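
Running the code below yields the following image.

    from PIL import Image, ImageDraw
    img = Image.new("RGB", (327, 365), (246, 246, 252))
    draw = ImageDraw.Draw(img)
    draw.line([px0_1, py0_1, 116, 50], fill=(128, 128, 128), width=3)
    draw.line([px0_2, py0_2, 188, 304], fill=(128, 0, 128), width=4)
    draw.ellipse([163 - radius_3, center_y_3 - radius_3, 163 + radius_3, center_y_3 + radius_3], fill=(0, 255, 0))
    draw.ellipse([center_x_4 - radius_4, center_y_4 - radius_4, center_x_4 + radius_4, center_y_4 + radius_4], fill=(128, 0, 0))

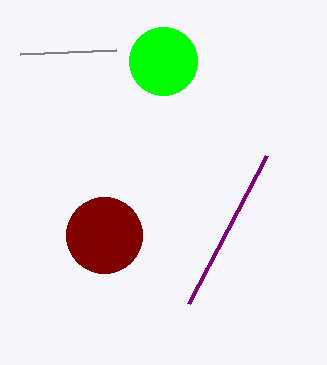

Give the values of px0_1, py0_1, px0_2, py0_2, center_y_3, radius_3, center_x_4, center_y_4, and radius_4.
px0_1 = 20; py0_1 = 54; px0_2 = 266; py0_2 = 156; center_y_3 = 61; radius_3 = 34; center_x_4 = 104; center_y_4 = 235; radius_4 = 38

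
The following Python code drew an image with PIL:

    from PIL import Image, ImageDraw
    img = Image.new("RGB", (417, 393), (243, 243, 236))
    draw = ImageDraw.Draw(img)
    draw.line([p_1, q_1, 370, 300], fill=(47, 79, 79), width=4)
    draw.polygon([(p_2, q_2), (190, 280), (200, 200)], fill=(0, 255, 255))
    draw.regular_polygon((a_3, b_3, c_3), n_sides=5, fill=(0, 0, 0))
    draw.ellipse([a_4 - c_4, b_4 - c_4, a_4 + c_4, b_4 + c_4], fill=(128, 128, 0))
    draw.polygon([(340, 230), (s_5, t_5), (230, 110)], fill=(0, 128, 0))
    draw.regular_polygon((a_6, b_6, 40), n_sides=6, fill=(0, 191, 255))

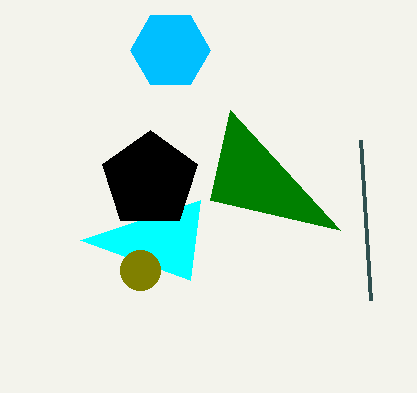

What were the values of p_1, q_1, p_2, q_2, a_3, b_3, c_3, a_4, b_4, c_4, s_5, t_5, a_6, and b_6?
p_1 = 360, q_1 = 140, p_2 = 80, q_2 = 240, a_3 = 150, b_3 = 180, c_3 = 50, a_4 = 140, b_4 = 270, c_4 = 20, s_5 = 210, t_5 = 200, a_6 = 170, b_6 = 50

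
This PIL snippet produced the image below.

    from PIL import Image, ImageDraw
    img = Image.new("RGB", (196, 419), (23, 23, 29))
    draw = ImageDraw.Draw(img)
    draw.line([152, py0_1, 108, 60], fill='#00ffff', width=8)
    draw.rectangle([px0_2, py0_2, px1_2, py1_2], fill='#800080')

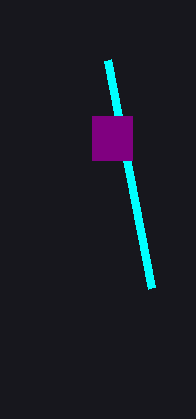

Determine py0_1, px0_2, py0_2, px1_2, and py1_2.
py0_1 = 288
px0_2 = 92
py0_2 = 116
px1_2 = 132
py1_2 = 160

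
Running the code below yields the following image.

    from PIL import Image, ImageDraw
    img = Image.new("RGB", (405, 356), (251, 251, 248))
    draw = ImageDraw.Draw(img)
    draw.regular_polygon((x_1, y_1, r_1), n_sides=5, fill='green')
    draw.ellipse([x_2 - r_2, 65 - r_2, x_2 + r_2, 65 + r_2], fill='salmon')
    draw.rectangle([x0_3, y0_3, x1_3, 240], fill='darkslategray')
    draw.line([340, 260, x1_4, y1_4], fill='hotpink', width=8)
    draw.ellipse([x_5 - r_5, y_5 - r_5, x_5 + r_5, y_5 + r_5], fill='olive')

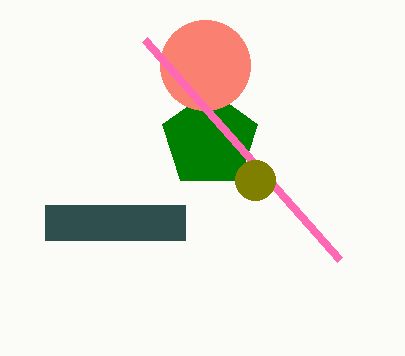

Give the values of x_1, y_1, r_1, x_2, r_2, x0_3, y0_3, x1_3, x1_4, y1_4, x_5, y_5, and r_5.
x_1 = 210
y_1 = 140
r_1 = 50
x_2 = 205
r_2 = 45
x0_3 = 45
y0_3 = 205
x1_3 = 185
x1_4 = 145
y1_4 = 40
x_5 = 255
y_5 = 180
r_5 = 20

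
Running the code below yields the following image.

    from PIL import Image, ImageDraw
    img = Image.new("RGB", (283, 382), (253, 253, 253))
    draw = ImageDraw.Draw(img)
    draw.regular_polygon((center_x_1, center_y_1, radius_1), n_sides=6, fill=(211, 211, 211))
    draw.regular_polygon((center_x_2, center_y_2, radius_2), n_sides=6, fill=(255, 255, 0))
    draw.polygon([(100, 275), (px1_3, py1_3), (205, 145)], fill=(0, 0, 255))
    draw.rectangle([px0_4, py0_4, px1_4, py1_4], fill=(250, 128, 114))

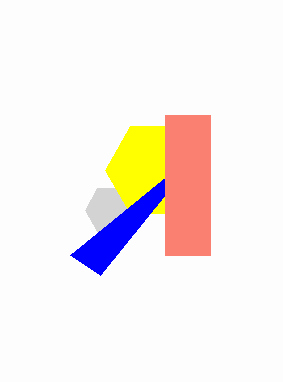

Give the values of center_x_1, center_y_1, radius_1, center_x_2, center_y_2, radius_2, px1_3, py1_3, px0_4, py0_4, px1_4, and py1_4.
center_x_1 = 110, center_y_1 = 210, radius_1 = 25, center_x_2 = 155, center_y_2 = 170, radius_2 = 50, px1_3 = 70, py1_3 = 255, px0_4 = 165, py0_4 = 115, px1_4 = 210, py1_4 = 255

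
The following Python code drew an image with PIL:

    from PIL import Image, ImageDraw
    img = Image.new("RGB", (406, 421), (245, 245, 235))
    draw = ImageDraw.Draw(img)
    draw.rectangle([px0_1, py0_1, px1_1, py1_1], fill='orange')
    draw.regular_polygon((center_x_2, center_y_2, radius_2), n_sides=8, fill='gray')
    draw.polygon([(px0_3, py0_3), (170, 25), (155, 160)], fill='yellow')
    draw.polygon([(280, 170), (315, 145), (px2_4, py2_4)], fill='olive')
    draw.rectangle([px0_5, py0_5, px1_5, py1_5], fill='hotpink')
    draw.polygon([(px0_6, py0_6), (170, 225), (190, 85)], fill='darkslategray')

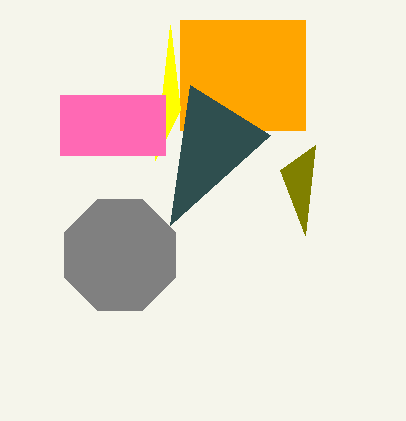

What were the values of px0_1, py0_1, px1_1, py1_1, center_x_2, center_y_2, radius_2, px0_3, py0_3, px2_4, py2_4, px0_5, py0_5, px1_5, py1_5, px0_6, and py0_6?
px0_1 = 180
py0_1 = 20
px1_1 = 305
py1_1 = 130
center_x_2 = 120
center_y_2 = 255
radius_2 = 60
px0_3 = 180
py0_3 = 110
px2_4 = 305
py2_4 = 235
px0_5 = 60
py0_5 = 95
px1_5 = 165
py1_5 = 155
px0_6 = 270
py0_6 = 135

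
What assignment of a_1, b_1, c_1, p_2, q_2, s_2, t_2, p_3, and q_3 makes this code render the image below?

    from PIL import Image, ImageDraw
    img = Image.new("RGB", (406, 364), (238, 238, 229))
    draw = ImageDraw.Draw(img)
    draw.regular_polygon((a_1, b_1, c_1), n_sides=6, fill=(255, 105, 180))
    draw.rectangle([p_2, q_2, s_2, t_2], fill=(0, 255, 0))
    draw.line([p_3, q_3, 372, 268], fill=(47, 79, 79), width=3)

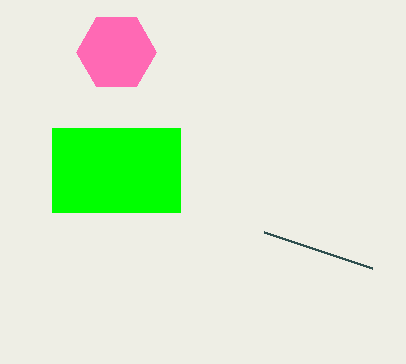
a_1 = 116; b_1 = 52; c_1 = 40; p_2 = 52; q_2 = 128; s_2 = 180; t_2 = 212; p_3 = 264; q_3 = 232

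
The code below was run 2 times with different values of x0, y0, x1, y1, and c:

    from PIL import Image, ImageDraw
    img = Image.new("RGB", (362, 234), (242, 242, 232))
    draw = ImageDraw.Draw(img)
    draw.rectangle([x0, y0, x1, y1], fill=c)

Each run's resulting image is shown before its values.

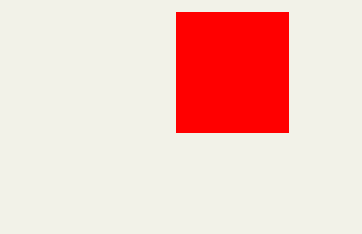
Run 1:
x0 = 176
y0 = 12
x1 = 288
y1 = 132
c = 'red'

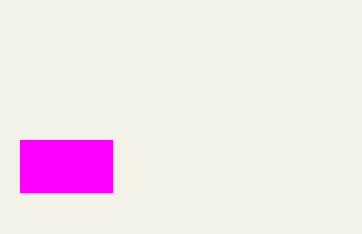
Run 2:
x0 = 20; y0 = 140; x1 = 112; y1 = 192; c = 'magenta'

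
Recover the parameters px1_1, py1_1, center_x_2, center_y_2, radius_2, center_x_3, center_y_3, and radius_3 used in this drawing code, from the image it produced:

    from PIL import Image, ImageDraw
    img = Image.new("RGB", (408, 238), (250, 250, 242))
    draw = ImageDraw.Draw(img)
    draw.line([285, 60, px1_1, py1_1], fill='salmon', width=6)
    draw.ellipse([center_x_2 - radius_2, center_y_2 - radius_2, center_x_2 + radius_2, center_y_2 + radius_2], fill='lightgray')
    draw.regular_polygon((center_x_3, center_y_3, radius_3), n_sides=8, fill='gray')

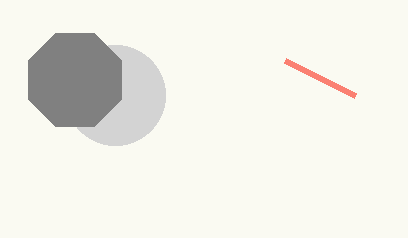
px1_1 = 355
py1_1 = 95
center_x_2 = 115
center_y_2 = 95
radius_2 = 50
center_x_3 = 75
center_y_3 = 80
radius_3 = 50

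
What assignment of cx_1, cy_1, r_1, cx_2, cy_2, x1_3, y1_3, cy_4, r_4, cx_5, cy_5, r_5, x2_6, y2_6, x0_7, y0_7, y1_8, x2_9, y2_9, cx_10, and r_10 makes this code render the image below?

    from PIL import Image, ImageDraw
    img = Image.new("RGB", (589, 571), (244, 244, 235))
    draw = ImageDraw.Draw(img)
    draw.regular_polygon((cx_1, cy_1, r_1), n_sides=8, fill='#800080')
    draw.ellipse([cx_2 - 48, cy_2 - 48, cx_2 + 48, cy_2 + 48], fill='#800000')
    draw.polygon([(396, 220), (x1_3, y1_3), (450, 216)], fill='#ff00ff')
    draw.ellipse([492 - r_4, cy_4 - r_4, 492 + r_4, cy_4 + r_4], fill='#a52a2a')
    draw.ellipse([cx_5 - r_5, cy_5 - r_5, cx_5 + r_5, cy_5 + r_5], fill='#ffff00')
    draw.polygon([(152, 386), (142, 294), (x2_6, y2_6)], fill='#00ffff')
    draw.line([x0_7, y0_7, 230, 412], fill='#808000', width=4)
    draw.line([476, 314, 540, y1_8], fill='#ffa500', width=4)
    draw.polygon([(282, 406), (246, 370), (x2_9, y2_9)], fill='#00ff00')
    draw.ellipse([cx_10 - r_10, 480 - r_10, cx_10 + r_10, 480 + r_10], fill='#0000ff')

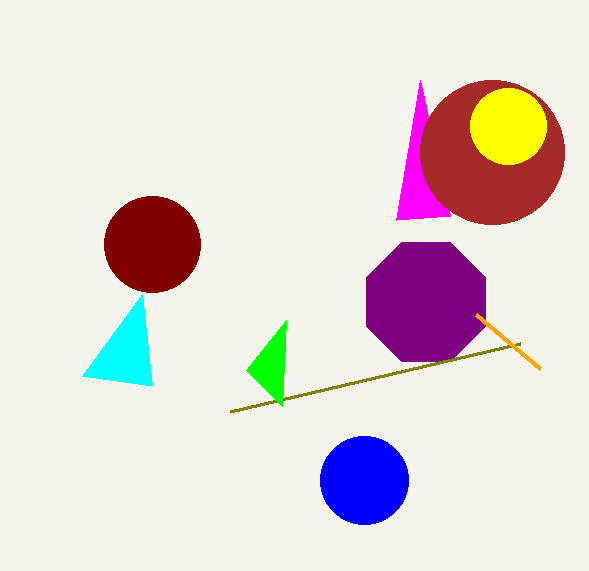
cx_1 = 426
cy_1 = 302
r_1 = 64
cx_2 = 152
cy_2 = 244
x1_3 = 420
y1_3 = 80
cy_4 = 152
r_4 = 72
cx_5 = 508
cy_5 = 126
r_5 = 38
x2_6 = 82
y2_6 = 376
x0_7 = 520
y0_7 = 344
y1_8 = 368
x2_9 = 286
y2_9 = 320
cx_10 = 364
r_10 = 44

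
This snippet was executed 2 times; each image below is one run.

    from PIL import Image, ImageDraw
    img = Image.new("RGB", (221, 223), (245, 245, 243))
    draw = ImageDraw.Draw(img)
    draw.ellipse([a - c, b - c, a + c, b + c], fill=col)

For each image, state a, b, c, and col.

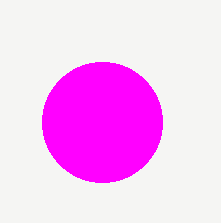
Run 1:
a = 102, b = 122, c = 60, col = 'magenta'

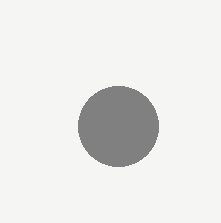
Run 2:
a = 118
b = 126
c = 40
col = 'gray'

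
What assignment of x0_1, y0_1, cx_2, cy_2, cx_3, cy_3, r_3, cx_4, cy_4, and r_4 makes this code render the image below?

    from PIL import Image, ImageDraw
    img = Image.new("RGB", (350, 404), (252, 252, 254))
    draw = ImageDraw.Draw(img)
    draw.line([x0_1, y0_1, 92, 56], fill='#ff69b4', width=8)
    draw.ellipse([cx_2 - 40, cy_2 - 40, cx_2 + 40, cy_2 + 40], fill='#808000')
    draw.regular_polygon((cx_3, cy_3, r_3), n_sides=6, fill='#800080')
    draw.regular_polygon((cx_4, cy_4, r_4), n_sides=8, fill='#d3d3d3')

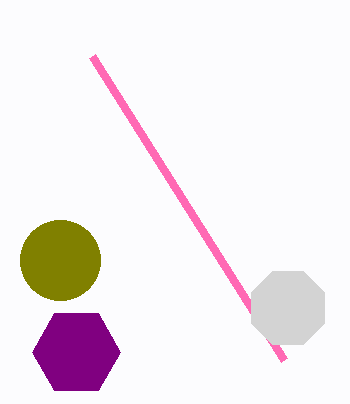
x0_1 = 284
y0_1 = 360
cx_2 = 60
cy_2 = 260
cx_3 = 76
cy_3 = 352
r_3 = 44
cx_4 = 288
cy_4 = 308
r_4 = 40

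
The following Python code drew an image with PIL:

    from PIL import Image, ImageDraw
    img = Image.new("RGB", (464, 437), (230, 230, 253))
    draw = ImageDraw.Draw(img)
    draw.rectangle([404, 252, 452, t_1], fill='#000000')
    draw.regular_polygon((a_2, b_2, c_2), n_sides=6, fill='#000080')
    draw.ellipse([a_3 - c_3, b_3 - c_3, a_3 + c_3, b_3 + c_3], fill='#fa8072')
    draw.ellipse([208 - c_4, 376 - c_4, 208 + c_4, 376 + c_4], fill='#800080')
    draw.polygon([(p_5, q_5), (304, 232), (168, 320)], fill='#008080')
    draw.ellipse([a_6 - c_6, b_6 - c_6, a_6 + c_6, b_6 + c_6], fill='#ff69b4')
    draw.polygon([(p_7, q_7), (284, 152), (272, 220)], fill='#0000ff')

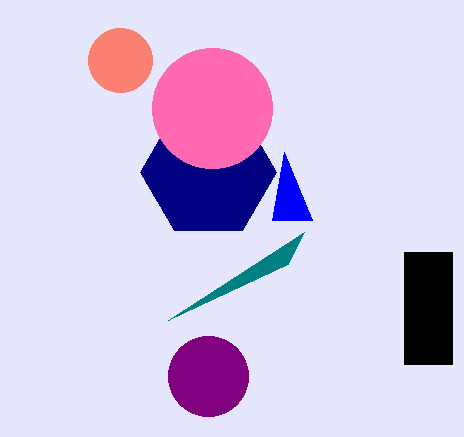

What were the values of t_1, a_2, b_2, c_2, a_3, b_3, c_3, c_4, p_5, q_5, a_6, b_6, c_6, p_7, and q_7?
t_1 = 364; a_2 = 208; b_2 = 172; c_2 = 68; a_3 = 120; b_3 = 60; c_3 = 32; c_4 = 40; p_5 = 288; q_5 = 264; a_6 = 212; b_6 = 108; c_6 = 60; p_7 = 312; q_7 = 220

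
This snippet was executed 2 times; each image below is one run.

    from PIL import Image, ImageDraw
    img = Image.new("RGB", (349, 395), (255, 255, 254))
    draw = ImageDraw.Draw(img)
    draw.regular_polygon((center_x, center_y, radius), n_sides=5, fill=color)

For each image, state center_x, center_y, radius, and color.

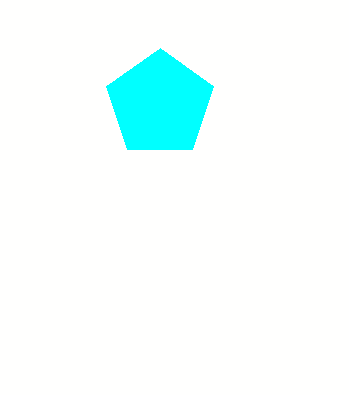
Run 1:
center_x = 160; center_y = 104; radius = 56; color = 'cyan'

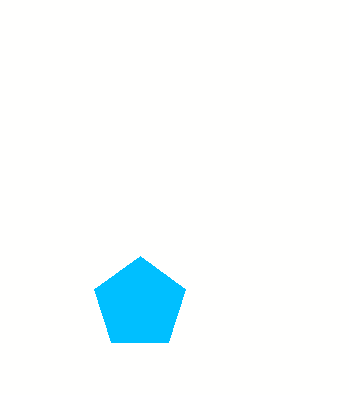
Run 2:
center_x = 140, center_y = 304, radius = 48, color = 'deepskyblue'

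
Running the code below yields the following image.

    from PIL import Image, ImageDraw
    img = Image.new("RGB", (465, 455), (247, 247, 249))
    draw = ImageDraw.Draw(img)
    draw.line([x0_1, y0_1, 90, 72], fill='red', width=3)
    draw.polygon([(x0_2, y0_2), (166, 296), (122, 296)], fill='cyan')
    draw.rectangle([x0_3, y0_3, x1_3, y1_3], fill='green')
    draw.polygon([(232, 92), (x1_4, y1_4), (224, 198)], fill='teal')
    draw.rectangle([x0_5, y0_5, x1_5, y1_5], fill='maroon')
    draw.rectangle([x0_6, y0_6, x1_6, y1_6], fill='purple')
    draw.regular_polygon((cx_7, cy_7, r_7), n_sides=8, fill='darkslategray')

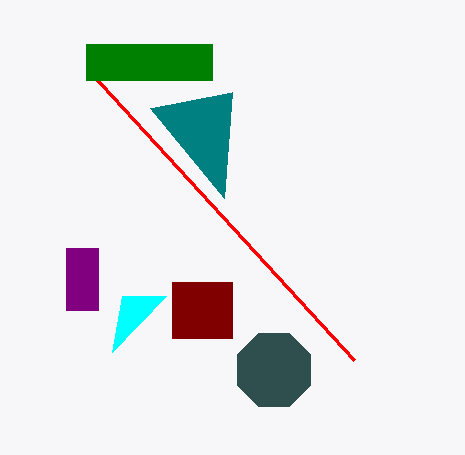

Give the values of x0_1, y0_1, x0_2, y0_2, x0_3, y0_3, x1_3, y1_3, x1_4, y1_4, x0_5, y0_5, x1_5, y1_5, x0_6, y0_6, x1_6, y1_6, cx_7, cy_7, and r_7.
x0_1 = 354
y0_1 = 360
x0_2 = 112
y0_2 = 352
x0_3 = 86
y0_3 = 44
x1_3 = 212
y1_3 = 80
x1_4 = 150
y1_4 = 108
x0_5 = 172
y0_5 = 282
x1_5 = 232
y1_5 = 338
x0_6 = 66
y0_6 = 248
x1_6 = 98
y1_6 = 310
cx_7 = 274
cy_7 = 370
r_7 = 40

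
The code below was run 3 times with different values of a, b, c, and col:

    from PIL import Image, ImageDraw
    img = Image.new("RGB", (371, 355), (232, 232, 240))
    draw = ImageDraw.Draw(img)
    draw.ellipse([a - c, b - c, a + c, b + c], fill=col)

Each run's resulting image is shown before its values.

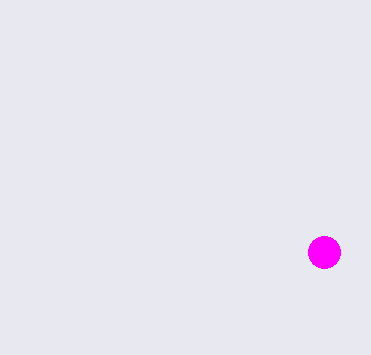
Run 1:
a = 324
b = 252
c = 16
col = 'magenta'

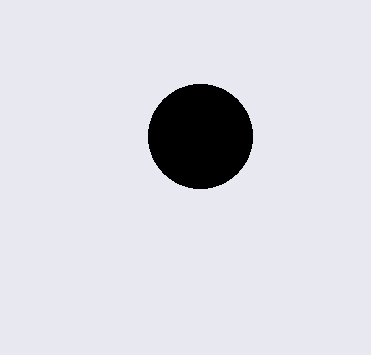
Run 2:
a = 200; b = 136; c = 52; col = 'black'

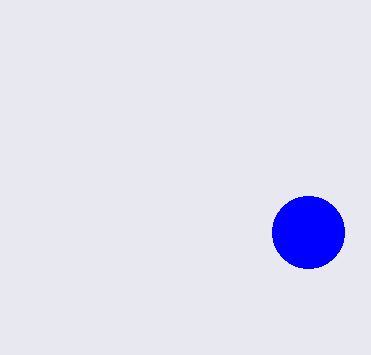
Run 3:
a = 308
b = 232
c = 36
col = 'blue'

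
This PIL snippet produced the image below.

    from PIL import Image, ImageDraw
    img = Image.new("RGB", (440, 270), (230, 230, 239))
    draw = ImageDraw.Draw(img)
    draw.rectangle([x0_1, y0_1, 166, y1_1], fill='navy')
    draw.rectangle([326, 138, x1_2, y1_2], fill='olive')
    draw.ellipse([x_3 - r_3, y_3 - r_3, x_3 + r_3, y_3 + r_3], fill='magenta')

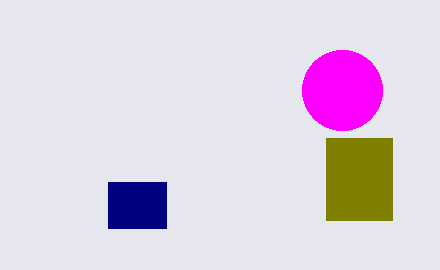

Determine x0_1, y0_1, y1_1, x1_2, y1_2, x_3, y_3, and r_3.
x0_1 = 108, y0_1 = 182, y1_1 = 228, x1_2 = 392, y1_2 = 220, x_3 = 342, y_3 = 90, r_3 = 40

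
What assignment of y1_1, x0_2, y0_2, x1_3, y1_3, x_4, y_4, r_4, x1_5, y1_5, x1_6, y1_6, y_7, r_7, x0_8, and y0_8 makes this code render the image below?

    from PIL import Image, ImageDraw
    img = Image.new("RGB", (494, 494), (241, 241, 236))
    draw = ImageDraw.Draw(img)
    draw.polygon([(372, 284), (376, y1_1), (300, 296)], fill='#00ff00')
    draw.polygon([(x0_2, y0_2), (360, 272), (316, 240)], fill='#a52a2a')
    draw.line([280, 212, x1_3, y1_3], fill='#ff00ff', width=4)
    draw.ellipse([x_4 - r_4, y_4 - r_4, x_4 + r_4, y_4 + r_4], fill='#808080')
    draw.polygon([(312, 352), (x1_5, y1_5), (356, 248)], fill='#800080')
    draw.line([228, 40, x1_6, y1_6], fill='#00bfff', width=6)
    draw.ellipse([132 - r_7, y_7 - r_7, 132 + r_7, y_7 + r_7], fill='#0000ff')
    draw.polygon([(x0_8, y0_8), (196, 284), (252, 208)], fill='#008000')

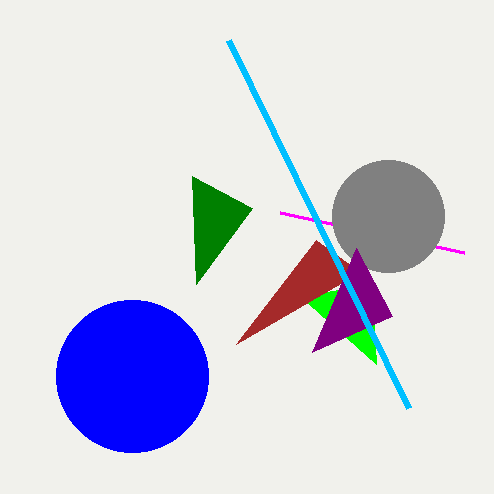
y1_1 = 364, x0_2 = 236, y0_2 = 344, x1_3 = 464, y1_3 = 252, x_4 = 388, y_4 = 216, r_4 = 56, x1_5 = 392, y1_5 = 316, x1_6 = 408, y1_6 = 408, y_7 = 376, r_7 = 76, x0_8 = 192, y0_8 = 176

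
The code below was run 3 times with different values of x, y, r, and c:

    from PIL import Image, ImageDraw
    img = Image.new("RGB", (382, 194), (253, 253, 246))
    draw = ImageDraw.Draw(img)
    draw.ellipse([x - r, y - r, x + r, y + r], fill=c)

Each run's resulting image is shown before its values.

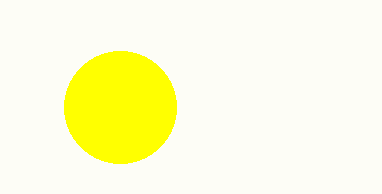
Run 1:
x = 120; y = 107; r = 56; c = 'yellow'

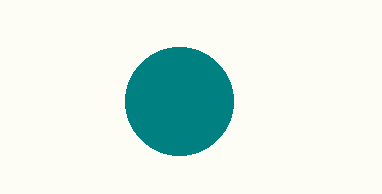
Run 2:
x = 179; y = 101; r = 54; c = 'teal'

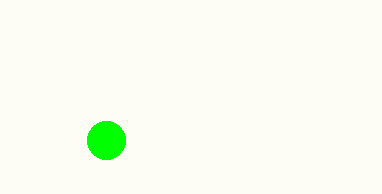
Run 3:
x = 106
y = 140
r = 19
c = 'lime'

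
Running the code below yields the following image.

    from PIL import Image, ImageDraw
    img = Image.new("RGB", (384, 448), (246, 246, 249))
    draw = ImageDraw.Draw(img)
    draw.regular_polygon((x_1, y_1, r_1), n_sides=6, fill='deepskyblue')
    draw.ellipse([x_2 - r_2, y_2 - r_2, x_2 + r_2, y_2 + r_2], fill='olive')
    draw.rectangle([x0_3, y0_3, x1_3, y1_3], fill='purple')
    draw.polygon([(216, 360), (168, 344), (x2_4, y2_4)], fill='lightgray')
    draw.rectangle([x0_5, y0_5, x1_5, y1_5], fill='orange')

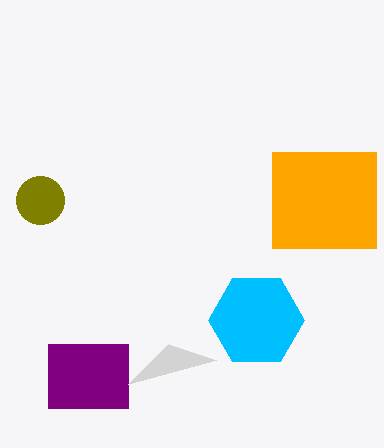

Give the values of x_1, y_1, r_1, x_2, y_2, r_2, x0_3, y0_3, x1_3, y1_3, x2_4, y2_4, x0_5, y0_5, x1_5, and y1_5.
x_1 = 256, y_1 = 320, r_1 = 48, x_2 = 40, y_2 = 200, r_2 = 24, x0_3 = 48, y0_3 = 344, x1_3 = 128, y1_3 = 408, x2_4 = 128, y2_4 = 384, x0_5 = 272, y0_5 = 152, x1_5 = 376, y1_5 = 248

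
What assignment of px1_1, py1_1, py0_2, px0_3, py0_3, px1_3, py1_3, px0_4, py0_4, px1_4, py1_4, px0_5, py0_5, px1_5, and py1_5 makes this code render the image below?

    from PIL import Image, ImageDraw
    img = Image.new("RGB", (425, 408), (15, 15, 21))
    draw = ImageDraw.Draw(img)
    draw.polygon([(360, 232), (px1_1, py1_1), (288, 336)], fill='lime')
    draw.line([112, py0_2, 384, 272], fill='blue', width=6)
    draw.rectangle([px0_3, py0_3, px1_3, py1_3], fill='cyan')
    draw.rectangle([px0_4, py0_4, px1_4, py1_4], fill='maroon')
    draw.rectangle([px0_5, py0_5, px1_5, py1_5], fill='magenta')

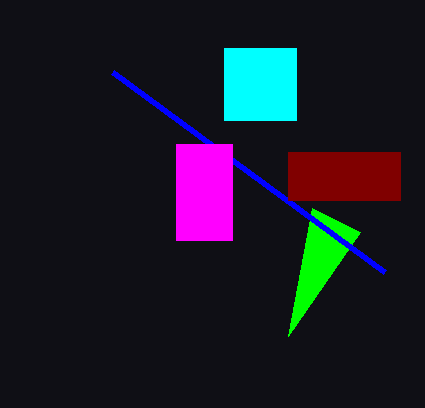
px1_1 = 312; py1_1 = 208; py0_2 = 72; px0_3 = 224; py0_3 = 48; px1_3 = 296; py1_3 = 120; px0_4 = 288; py0_4 = 152; px1_4 = 400; py1_4 = 200; px0_5 = 176; py0_5 = 144; px1_5 = 232; py1_5 = 240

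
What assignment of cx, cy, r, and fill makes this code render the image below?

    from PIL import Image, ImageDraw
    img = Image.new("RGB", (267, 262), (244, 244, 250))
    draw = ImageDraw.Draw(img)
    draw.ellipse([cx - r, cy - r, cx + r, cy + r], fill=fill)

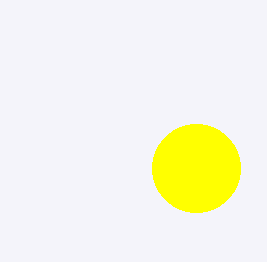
cx = 196
cy = 168
r = 44
fill = 'yellow'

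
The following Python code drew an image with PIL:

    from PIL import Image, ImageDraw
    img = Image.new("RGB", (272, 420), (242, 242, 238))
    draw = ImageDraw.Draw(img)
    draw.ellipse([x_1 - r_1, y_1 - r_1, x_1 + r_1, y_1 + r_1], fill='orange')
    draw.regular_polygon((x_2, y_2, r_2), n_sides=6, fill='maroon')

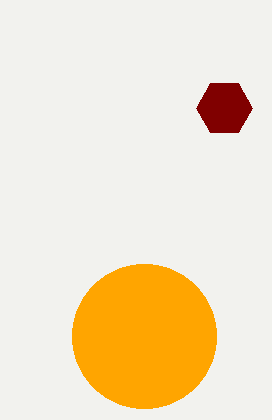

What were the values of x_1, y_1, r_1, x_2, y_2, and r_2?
x_1 = 144, y_1 = 336, r_1 = 72, x_2 = 224, y_2 = 108, r_2 = 28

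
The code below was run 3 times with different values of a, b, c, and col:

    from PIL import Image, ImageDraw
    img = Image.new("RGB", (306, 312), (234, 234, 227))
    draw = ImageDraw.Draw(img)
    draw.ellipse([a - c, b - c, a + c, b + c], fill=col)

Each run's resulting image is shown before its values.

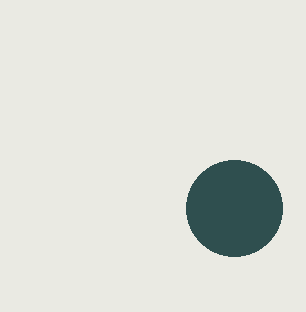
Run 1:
a = 234; b = 208; c = 48; col = 'darkslategray'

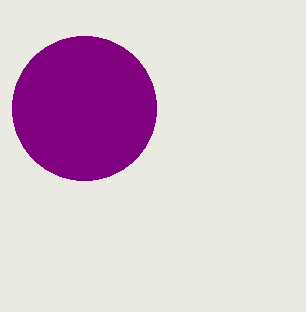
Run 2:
a = 84
b = 108
c = 72
col = 'purple'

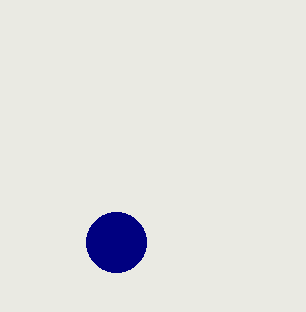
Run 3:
a = 116, b = 242, c = 30, col = 'navy'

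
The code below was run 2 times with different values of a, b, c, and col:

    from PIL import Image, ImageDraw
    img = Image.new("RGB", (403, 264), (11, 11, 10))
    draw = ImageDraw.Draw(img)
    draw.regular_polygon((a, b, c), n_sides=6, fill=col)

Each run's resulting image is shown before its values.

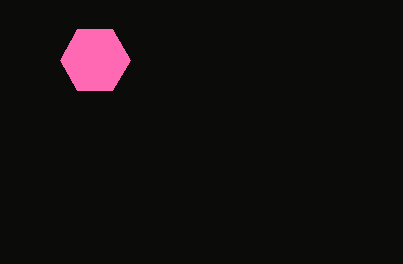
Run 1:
a = 95, b = 60, c = 35, col = 'hotpink'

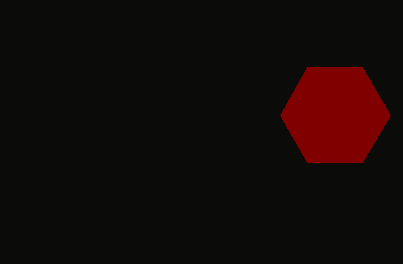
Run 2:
a = 335, b = 115, c = 55, col = 'maroon'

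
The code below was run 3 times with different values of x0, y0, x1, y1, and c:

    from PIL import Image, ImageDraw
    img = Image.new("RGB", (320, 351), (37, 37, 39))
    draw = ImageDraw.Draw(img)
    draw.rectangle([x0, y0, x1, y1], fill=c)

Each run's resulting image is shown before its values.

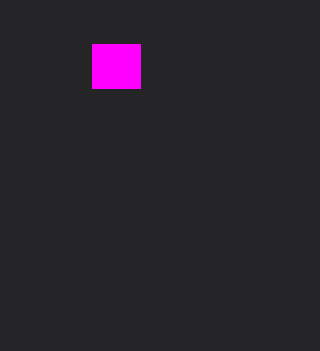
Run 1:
x0 = 92
y0 = 44
x1 = 140
y1 = 88
c = 'magenta'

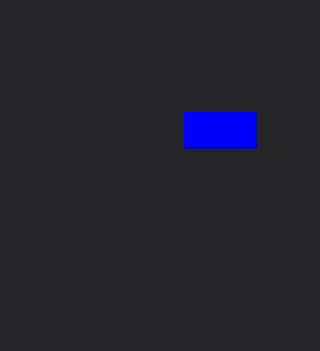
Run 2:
x0 = 184
y0 = 112
x1 = 256
y1 = 148
c = 'blue'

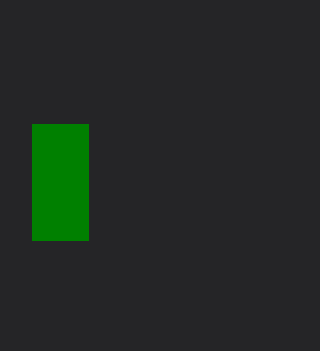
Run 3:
x0 = 32
y0 = 124
x1 = 88
y1 = 240
c = 'green'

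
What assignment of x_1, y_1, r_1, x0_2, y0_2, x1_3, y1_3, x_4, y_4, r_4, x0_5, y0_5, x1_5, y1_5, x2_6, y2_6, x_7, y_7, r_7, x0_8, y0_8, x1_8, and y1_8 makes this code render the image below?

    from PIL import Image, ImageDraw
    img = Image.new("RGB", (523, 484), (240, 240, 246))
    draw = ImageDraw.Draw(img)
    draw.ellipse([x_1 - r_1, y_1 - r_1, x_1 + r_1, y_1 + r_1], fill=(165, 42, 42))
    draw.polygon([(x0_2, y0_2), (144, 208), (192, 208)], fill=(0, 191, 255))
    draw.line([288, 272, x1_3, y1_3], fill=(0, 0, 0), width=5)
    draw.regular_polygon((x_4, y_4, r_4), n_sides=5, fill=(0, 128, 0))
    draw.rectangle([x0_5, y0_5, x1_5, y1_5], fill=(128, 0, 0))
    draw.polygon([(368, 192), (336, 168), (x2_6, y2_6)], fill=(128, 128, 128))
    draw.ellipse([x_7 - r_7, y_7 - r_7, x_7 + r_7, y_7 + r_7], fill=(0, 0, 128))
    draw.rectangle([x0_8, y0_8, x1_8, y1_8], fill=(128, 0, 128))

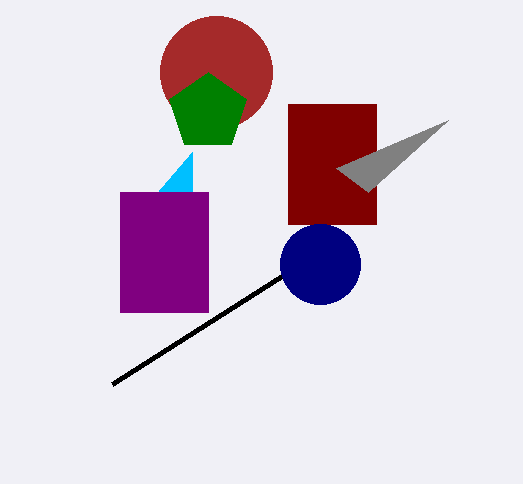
x_1 = 216, y_1 = 72, r_1 = 56, x0_2 = 192, y0_2 = 152, x1_3 = 112, y1_3 = 384, x_4 = 208, y_4 = 112, r_4 = 40, x0_5 = 288, y0_5 = 104, x1_5 = 376, y1_5 = 224, x2_6 = 448, y2_6 = 120, x_7 = 320, y_7 = 264, r_7 = 40, x0_8 = 120, y0_8 = 192, x1_8 = 208, y1_8 = 312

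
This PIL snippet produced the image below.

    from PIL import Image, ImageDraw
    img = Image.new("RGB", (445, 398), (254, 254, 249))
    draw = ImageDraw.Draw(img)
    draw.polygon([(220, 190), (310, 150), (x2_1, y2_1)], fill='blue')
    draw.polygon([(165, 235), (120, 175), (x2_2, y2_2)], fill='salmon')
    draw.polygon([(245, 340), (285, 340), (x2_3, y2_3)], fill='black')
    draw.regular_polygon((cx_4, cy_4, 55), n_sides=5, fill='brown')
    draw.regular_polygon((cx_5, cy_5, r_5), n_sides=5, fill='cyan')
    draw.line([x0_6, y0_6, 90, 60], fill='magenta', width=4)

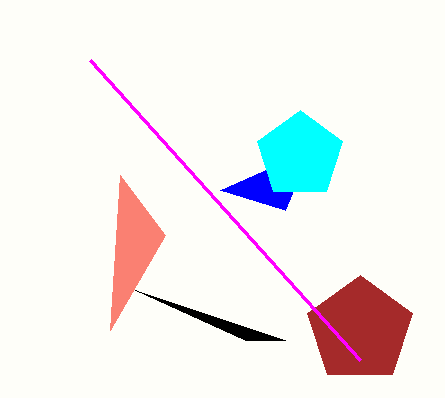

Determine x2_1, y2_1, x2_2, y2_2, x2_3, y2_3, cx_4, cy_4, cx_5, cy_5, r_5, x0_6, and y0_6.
x2_1 = 285, y2_1 = 210, x2_2 = 110, y2_2 = 330, x2_3 = 135, y2_3 = 290, cx_4 = 360, cy_4 = 330, cx_5 = 300, cy_5 = 155, r_5 = 45, x0_6 = 360, y0_6 = 360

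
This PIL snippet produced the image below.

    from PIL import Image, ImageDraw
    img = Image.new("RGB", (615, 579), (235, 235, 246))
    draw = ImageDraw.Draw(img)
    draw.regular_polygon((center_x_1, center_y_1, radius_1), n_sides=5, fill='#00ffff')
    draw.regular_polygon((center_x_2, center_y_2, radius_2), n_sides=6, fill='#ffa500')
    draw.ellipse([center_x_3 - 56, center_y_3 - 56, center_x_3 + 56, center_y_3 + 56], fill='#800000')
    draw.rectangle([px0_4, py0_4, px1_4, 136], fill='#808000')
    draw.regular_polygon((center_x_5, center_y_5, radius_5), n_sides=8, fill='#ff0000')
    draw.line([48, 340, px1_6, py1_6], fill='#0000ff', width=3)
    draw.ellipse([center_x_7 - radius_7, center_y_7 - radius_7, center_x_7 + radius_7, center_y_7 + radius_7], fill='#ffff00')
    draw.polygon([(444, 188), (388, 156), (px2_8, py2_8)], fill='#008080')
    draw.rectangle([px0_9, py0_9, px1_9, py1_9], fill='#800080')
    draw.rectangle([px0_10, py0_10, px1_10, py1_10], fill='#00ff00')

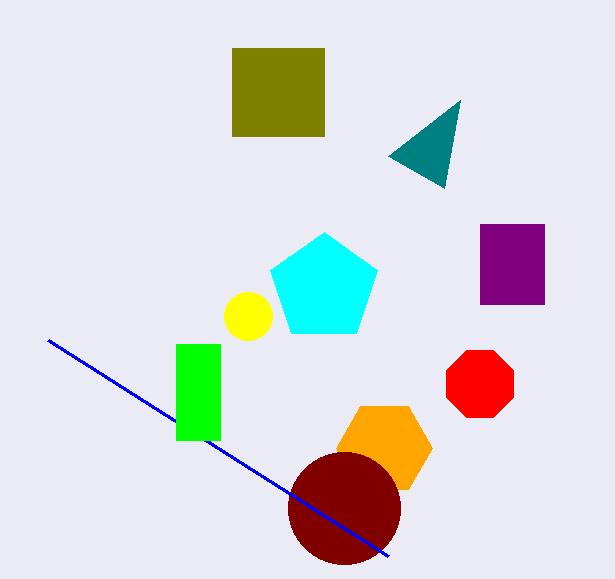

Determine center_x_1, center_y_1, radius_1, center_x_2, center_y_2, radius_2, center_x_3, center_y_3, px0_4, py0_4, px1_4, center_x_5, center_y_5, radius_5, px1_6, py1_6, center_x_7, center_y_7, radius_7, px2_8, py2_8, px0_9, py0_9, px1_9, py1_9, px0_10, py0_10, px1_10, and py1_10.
center_x_1 = 324, center_y_1 = 288, radius_1 = 56, center_x_2 = 384, center_y_2 = 448, radius_2 = 48, center_x_3 = 344, center_y_3 = 508, px0_4 = 232, py0_4 = 48, px1_4 = 324, center_x_5 = 480, center_y_5 = 384, radius_5 = 36, px1_6 = 388, py1_6 = 556, center_x_7 = 248, center_y_7 = 316, radius_7 = 24, px2_8 = 460, py2_8 = 100, px0_9 = 480, py0_9 = 224, px1_9 = 544, py1_9 = 304, px0_10 = 176, py0_10 = 344, px1_10 = 220, py1_10 = 440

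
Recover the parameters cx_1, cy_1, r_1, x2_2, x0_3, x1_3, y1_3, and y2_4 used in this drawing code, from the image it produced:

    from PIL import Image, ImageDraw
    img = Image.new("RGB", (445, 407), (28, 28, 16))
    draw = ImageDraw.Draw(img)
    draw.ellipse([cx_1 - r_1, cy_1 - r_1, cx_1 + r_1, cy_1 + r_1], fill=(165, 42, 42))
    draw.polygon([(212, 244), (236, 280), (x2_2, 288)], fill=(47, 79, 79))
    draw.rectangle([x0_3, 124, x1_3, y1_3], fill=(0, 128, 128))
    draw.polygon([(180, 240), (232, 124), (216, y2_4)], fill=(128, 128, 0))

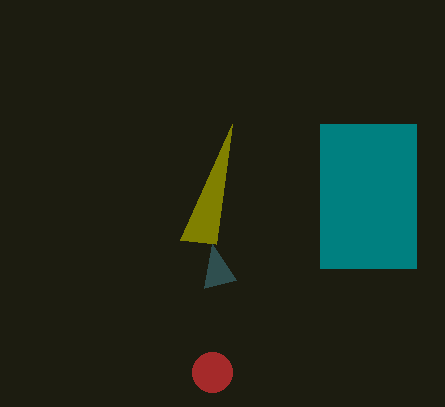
cx_1 = 212
cy_1 = 372
r_1 = 20
x2_2 = 204
x0_3 = 320
x1_3 = 416
y1_3 = 268
y2_4 = 244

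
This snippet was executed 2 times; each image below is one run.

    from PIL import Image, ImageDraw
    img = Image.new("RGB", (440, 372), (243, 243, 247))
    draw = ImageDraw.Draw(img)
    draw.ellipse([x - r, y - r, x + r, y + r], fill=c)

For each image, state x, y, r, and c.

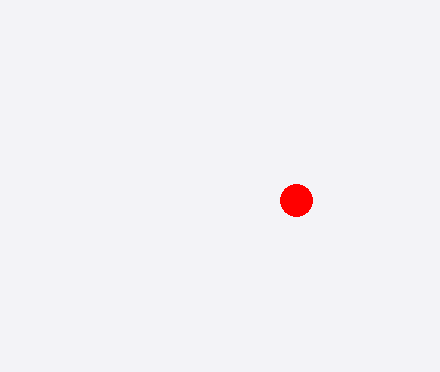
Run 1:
x = 296, y = 200, r = 16, c = 'red'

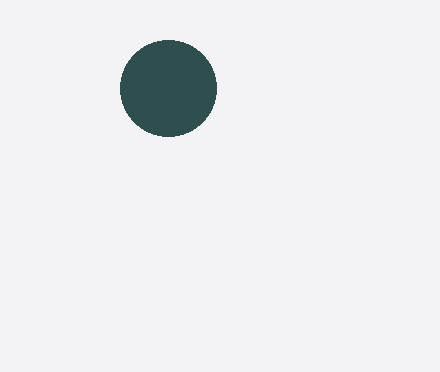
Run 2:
x = 168, y = 88, r = 48, c = 'darkslategray'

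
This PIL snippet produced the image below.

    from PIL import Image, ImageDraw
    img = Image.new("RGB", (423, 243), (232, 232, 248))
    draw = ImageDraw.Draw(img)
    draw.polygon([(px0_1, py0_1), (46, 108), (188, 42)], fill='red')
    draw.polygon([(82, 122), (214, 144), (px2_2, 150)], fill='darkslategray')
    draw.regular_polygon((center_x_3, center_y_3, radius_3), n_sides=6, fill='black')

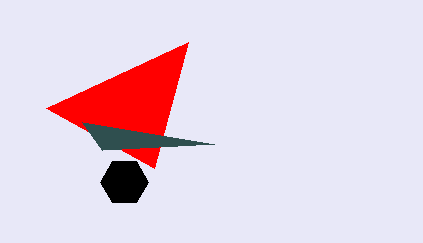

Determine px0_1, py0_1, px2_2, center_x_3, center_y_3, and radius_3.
px0_1 = 154
py0_1 = 168
px2_2 = 102
center_x_3 = 124
center_y_3 = 182
radius_3 = 24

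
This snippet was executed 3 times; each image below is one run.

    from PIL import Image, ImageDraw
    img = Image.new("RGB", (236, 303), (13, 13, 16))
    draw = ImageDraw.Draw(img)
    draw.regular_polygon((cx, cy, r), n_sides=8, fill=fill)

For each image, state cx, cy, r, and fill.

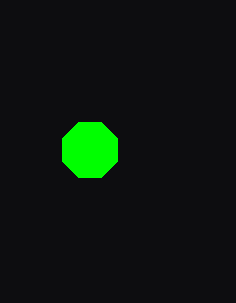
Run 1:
cx = 90; cy = 150; r = 30; fill = 'lime'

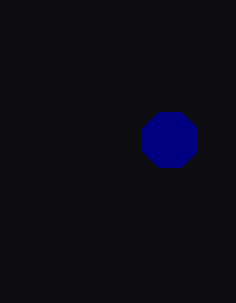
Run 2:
cx = 170
cy = 140
r = 30
fill = 'navy'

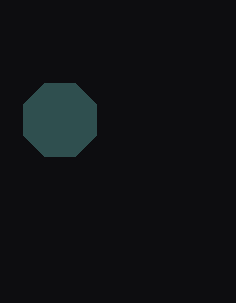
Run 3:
cx = 60, cy = 120, r = 40, fill = 'darkslategray'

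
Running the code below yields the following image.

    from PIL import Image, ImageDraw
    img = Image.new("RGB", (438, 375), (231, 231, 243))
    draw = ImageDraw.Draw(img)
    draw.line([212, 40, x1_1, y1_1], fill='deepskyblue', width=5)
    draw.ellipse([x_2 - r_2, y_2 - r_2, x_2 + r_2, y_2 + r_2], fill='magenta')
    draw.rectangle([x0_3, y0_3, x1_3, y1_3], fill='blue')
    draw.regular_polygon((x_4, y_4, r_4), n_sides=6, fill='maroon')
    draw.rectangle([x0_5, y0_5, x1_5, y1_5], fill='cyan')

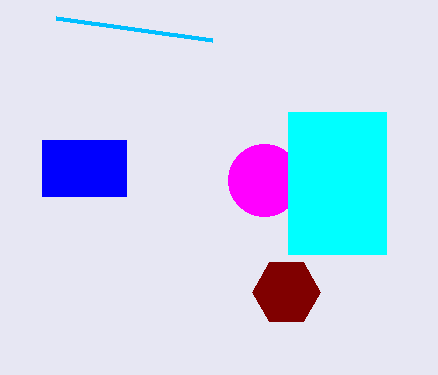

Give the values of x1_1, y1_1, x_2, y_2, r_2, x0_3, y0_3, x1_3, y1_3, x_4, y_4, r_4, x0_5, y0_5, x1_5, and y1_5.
x1_1 = 56; y1_1 = 18; x_2 = 264; y_2 = 180; r_2 = 36; x0_3 = 42; y0_3 = 140; x1_3 = 126; y1_3 = 196; x_4 = 286; y_4 = 292; r_4 = 34; x0_5 = 288; y0_5 = 112; x1_5 = 386; y1_5 = 254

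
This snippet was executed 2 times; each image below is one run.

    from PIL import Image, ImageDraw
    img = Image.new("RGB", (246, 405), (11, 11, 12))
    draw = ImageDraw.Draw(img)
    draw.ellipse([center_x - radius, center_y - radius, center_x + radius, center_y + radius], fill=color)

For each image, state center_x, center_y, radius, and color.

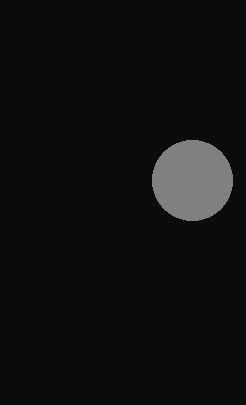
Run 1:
center_x = 192, center_y = 180, radius = 40, color = 'gray'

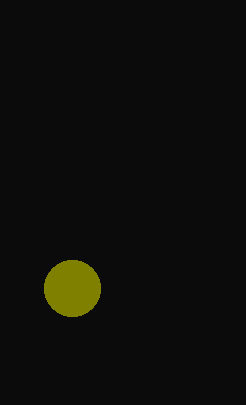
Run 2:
center_x = 72; center_y = 288; radius = 28; color = 'olive'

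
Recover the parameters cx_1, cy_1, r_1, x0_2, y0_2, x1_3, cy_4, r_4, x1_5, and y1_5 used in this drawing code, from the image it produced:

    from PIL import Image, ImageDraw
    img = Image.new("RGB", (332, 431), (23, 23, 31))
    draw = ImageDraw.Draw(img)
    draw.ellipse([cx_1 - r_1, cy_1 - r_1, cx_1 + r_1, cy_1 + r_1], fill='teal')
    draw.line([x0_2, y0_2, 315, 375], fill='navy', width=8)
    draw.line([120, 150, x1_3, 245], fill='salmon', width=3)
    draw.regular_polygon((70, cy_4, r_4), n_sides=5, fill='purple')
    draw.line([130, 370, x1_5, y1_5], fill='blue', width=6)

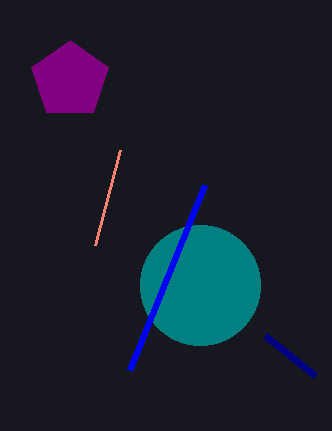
cx_1 = 200
cy_1 = 285
r_1 = 60
x0_2 = 265
y0_2 = 335
x1_3 = 95
cy_4 = 80
r_4 = 40
x1_5 = 205
y1_5 = 185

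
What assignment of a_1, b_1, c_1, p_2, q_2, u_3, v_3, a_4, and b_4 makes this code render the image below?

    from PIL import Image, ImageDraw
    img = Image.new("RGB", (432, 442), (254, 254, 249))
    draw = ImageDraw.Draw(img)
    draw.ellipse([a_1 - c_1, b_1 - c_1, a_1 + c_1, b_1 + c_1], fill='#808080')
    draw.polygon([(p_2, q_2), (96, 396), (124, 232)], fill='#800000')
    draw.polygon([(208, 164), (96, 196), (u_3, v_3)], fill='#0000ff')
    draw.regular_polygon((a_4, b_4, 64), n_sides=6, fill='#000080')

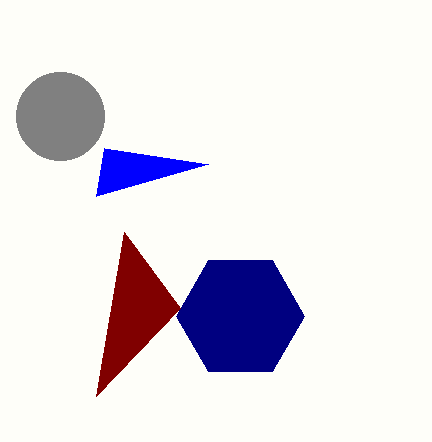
a_1 = 60; b_1 = 116; c_1 = 44; p_2 = 180; q_2 = 308; u_3 = 104; v_3 = 148; a_4 = 240; b_4 = 316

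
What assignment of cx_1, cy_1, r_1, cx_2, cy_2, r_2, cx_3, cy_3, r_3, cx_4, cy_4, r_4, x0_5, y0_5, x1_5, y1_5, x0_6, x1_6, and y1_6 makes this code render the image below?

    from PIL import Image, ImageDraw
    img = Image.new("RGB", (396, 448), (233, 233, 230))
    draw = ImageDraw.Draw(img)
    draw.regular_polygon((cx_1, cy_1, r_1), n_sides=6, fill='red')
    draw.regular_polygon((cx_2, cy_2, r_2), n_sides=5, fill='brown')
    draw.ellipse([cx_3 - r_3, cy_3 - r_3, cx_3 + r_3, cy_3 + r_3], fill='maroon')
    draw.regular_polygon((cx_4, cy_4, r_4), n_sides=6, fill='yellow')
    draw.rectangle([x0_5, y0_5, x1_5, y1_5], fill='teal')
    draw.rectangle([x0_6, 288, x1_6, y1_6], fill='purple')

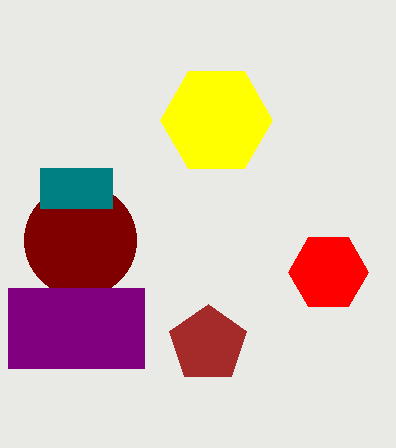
cx_1 = 328
cy_1 = 272
r_1 = 40
cx_2 = 208
cy_2 = 344
r_2 = 40
cx_3 = 80
cy_3 = 240
r_3 = 56
cx_4 = 216
cy_4 = 120
r_4 = 56
x0_5 = 40
y0_5 = 168
x1_5 = 112
y1_5 = 208
x0_6 = 8
x1_6 = 144
y1_6 = 368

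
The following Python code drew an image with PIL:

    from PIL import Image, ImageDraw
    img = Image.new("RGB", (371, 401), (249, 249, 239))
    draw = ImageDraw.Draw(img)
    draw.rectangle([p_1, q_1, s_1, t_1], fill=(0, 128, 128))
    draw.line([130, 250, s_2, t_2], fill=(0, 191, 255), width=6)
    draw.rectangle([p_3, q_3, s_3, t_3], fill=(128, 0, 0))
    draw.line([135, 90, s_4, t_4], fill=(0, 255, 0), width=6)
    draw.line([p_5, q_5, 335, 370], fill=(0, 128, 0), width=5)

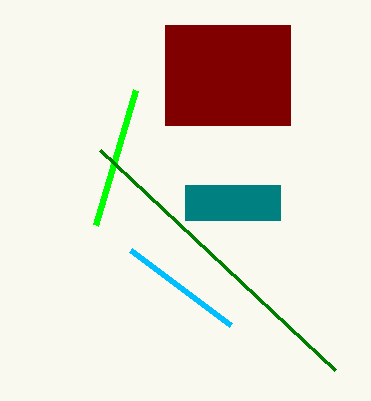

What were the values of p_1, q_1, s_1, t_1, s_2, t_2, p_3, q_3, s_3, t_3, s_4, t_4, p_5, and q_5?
p_1 = 185, q_1 = 185, s_1 = 280, t_1 = 220, s_2 = 230, t_2 = 325, p_3 = 165, q_3 = 25, s_3 = 290, t_3 = 125, s_4 = 95, t_4 = 225, p_5 = 100, q_5 = 150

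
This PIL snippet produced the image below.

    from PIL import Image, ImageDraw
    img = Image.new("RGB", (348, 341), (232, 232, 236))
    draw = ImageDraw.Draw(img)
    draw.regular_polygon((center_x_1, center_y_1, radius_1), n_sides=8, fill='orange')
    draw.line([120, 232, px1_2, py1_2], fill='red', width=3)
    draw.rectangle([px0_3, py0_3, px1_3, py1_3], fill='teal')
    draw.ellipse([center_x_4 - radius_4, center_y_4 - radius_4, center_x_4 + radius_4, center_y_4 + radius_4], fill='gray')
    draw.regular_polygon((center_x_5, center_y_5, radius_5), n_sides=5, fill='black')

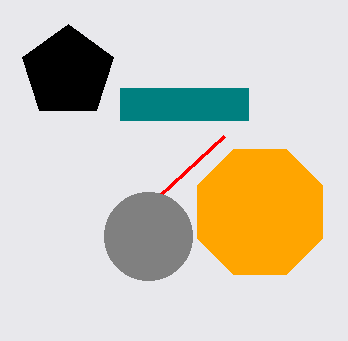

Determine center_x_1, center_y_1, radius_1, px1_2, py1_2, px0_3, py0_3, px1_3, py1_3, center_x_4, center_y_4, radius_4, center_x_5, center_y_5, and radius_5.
center_x_1 = 260
center_y_1 = 212
radius_1 = 68
px1_2 = 224
py1_2 = 136
px0_3 = 120
py0_3 = 88
px1_3 = 248
py1_3 = 120
center_x_4 = 148
center_y_4 = 236
radius_4 = 44
center_x_5 = 68
center_y_5 = 72
radius_5 = 48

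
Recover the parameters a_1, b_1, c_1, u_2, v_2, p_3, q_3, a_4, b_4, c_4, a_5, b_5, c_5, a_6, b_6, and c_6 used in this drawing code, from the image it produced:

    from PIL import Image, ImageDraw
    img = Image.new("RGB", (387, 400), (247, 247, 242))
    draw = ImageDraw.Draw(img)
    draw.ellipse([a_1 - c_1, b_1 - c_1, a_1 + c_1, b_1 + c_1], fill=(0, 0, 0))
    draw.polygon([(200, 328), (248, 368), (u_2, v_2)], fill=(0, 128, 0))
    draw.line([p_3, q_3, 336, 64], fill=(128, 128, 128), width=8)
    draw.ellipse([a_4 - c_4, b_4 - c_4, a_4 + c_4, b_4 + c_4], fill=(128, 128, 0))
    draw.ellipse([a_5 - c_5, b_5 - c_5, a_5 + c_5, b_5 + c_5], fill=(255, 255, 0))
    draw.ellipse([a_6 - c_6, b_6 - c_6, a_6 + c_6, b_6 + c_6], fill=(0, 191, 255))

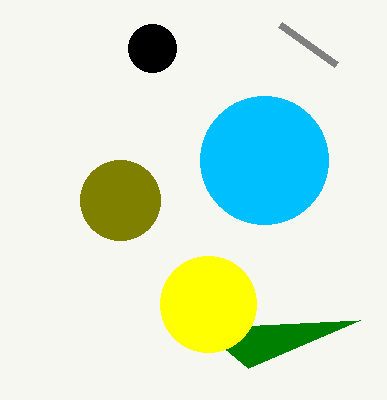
a_1 = 152, b_1 = 48, c_1 = 24, u_2 = 360, v_2 = 320, p_3 = 280, q_3 = 24, a_4 = 120, b_4 = 200, c_4 = 40, a_5 = 208, b_5 = 304, c_5 = 48, a_6 = 264, b_6 = 160, c_6 = 64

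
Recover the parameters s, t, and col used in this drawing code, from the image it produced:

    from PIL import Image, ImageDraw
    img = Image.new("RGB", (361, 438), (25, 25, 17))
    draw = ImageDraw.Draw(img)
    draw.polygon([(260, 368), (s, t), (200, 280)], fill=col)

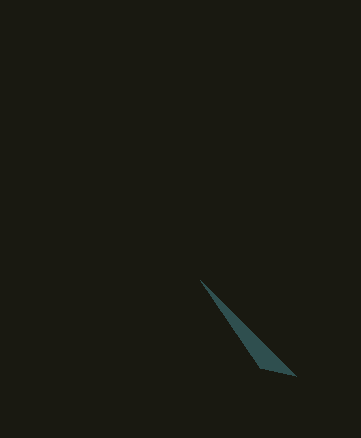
s = 296, t = 376, col = 'darkslategray'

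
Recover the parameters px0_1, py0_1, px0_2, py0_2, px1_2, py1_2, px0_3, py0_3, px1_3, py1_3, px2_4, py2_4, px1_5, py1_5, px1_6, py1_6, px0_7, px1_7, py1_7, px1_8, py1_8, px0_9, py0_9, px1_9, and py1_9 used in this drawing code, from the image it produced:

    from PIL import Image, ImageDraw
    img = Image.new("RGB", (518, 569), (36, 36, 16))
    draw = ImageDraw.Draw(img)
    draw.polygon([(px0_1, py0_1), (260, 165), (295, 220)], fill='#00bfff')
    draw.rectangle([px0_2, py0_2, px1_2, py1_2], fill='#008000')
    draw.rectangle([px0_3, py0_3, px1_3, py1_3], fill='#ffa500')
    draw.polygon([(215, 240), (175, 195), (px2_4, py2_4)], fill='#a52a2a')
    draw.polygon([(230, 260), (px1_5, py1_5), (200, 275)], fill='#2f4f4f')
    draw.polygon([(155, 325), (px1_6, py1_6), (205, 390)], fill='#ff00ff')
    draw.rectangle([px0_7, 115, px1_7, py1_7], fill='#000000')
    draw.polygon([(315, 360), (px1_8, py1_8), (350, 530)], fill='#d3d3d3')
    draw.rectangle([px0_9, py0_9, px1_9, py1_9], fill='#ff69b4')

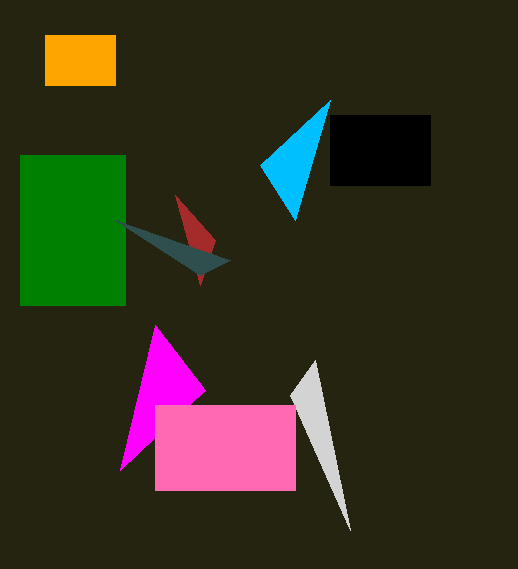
px0_1 = 330
py0_1 = 100
px0_2 = 20
py0_2 = 155
px1_2 = 125
py1_2 = 305
px0_3 = 45
py0_3 = 35
px1_3 = 115
py1_3 = 85
px2_4 = 200
py2_4 = 285
px1_5 = 115
py1_5 = 220
px1_6 = 120
py1_6 = 470
px0_7 = 330
px1_7 = 430
py1_7 = 185
px1_8 = 290
py1_8 = 395
px0_9 = 155
py0_9 = 405
px1_9 = 295
py1_9 = 490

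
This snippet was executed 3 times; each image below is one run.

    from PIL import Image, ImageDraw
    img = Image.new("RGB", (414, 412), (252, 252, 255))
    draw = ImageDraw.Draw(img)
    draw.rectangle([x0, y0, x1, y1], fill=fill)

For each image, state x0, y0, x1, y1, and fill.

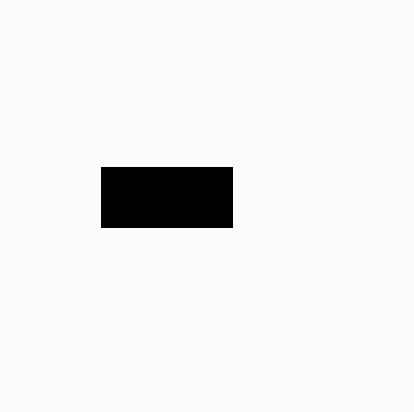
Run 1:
x0 = 101, y0 = 167, x1 = 232, y1 = 227, fill = 'black'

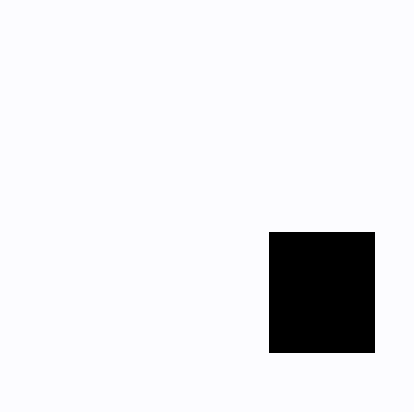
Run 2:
x0 = 269
y0 = 232
x1 = 374
y1 = 352
fill = 'black'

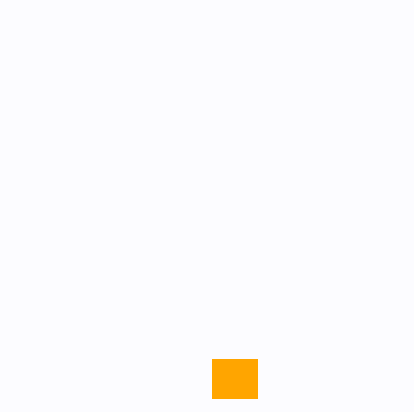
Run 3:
x0 = 212
y0 = 359
x1 = 257
y1 = 398
fill = 'orange'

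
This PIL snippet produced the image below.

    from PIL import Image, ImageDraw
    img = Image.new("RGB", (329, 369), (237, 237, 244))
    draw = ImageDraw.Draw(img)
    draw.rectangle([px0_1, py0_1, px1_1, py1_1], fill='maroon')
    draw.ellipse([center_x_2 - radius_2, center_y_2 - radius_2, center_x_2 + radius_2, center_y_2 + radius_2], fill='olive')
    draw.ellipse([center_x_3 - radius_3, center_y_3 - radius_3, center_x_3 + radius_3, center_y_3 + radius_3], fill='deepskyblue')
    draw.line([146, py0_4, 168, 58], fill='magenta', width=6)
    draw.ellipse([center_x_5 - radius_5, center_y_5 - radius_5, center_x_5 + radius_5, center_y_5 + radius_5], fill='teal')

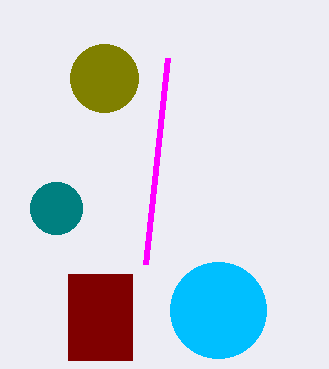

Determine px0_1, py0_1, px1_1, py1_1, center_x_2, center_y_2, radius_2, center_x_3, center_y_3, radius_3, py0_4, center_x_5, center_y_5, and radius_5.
px0_1 = 68, py0_1 = 274, px1_1 = 132, py1_1 = 360, center_x_2 = 104, center_y_2 = 78, radius_2 = 34, center_x_3 = 218, center_y_3 = 310, radius_3 = 48, py0_4 = 264, center_x_5 = 56, center_y_5 = 208, radius_5 = 26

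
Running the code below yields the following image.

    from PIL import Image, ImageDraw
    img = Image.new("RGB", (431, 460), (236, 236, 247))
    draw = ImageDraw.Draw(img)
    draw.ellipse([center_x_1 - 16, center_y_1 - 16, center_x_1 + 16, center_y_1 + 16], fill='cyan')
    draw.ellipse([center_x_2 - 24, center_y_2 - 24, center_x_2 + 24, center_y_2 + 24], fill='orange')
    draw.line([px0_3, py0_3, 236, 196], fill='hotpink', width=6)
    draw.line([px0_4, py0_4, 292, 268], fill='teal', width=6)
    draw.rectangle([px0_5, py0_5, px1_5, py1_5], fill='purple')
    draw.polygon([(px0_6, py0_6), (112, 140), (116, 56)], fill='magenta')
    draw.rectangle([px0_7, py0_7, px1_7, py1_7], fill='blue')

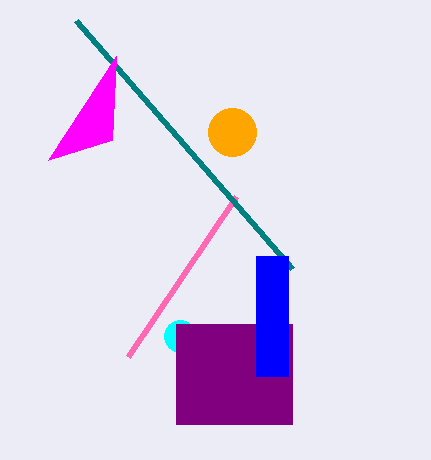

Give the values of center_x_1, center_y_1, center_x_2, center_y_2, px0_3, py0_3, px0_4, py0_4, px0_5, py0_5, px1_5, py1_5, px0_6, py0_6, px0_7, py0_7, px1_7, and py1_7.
center_x_1 = 180
center_y_1 = 336
center_x_2 = 232
center_y_2 = 132
px0_3 = 128
py0_3 = 356
px0_4 = 76
py0_4 = 20
px0_5 = 176
py0_5 = 324
px1_5 = 292
py1_5 = 424
px0_6 = 48
py0_6 = 160
px0_7 = 256
py0_7 = 256
px1_7 = 288
py1_7 = 376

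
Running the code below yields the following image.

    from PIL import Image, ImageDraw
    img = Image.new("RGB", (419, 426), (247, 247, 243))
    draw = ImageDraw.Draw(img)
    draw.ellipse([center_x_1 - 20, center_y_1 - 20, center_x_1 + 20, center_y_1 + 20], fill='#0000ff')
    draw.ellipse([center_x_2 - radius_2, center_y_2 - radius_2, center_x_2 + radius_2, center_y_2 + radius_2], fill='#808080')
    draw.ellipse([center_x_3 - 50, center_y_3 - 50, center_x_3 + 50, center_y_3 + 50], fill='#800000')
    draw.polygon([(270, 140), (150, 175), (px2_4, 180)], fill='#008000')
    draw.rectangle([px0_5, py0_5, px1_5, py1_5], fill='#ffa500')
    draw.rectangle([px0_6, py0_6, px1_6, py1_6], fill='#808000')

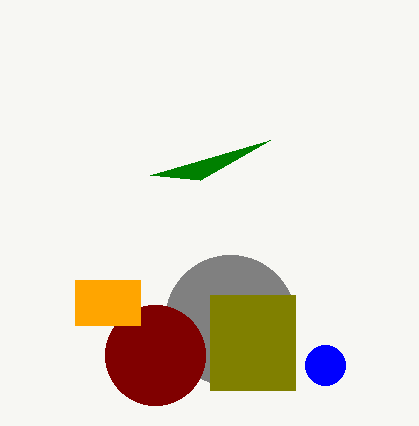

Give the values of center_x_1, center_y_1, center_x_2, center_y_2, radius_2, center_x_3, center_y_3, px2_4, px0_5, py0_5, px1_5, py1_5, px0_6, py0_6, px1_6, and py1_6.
center_x_1 = 325; center_y_1 = 365; center_x_2 = 230; center_y_2 = 320; radius_2 = 65; center_x_3 = 155; center_y_3 = 355; px2_4 = 200; px0_5 = 75; py0_5 = 280; px1_5 = 140; py1_5 = 325; px0_6 = 210; py0_6 = 295; px1_6 = 295; py1_6 = 390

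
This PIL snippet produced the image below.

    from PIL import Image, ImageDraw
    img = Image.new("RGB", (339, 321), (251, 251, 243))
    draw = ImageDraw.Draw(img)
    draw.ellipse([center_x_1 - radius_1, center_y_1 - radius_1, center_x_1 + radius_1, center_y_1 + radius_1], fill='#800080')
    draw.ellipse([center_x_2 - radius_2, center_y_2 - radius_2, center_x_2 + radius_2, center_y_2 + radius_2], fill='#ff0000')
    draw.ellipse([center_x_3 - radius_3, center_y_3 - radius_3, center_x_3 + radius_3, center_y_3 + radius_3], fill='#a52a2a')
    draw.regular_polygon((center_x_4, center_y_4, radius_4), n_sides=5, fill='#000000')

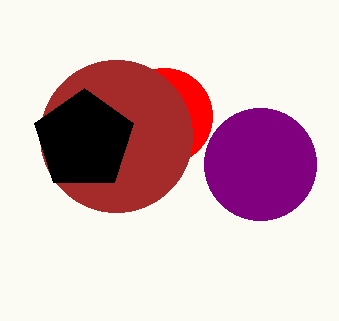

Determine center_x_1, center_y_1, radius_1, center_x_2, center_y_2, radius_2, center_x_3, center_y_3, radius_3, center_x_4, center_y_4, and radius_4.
center_x_1 = 260, center_y_1 = 164, radius_1 = 56, center_x_2 = 164, center_y_2 = 116, radius_2 = 48, center_x_3 = 116, center_y_3 = 136, radius_3 = 76, center_x_4 = 84, center_y_4 = 140, radius_4 = 52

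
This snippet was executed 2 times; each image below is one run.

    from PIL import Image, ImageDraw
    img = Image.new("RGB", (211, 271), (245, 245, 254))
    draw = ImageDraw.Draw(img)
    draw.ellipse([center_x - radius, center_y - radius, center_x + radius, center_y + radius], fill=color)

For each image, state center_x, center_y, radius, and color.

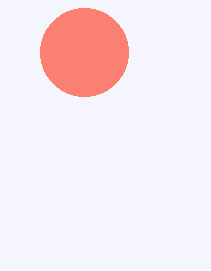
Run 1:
center_x = 84, center_y = 52, radius = 44, color = 'salmon'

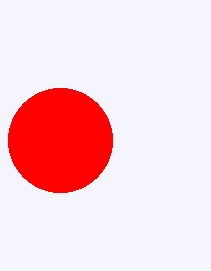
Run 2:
center_x = 60
center_y = 140
radius = 52
color = 'red'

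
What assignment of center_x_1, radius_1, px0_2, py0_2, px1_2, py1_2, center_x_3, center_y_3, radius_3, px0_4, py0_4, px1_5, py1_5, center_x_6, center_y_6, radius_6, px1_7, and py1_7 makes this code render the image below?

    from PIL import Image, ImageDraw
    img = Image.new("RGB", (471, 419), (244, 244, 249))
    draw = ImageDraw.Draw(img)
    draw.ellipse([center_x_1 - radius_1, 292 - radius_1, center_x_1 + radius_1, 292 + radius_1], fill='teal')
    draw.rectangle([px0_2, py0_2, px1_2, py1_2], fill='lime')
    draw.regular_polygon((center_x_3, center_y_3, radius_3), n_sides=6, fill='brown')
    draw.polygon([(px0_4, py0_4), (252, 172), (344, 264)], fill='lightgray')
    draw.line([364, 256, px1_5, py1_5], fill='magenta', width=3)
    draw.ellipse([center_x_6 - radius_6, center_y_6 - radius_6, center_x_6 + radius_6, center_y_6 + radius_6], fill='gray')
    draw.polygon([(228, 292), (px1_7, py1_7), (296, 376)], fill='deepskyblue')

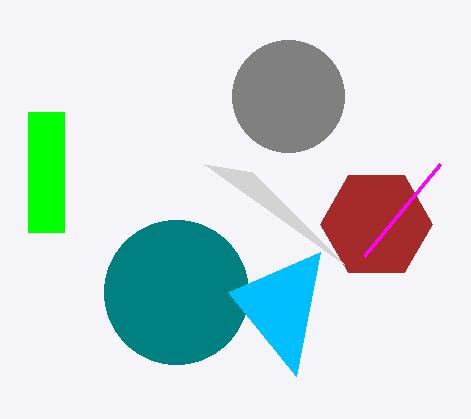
center_x_1 = 176; radius_1 = 72; px0_2 = 28; py0_2 = 112; px1_2 = 64; py1_2 = 232; center_x_3 = 376; center_y_3 = 224; radius_3 = 56; px0_4 = 204; py0_4 = 164; px1_5 = 440; py1_5 = 164; center_x_6 = 288; center_y_6 = 96; radius_6 = 56; px1_7 = 320; py1_7 = 252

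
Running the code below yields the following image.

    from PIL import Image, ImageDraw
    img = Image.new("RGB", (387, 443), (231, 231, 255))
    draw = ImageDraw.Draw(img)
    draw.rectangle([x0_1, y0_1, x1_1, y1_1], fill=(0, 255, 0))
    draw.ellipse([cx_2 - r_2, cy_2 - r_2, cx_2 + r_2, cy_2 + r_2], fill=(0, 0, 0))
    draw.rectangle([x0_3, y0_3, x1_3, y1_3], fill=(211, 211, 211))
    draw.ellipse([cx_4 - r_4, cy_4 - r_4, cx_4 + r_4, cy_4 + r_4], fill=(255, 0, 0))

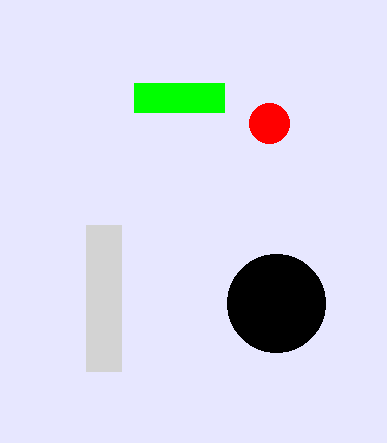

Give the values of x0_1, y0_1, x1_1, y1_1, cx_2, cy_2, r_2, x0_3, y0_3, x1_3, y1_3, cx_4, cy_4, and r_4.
x0_1 = 134; y0_1 = 83; x1_1 = 224; y1_1 = 112; cx_2 = 276; cy_2 = 303; r_2 = 49; x0_3 = 86; y0_3 = 225; x1_3 = 121; y1_3 = 371; cx_4 = 269; cy_4 = 123; r_4 = 20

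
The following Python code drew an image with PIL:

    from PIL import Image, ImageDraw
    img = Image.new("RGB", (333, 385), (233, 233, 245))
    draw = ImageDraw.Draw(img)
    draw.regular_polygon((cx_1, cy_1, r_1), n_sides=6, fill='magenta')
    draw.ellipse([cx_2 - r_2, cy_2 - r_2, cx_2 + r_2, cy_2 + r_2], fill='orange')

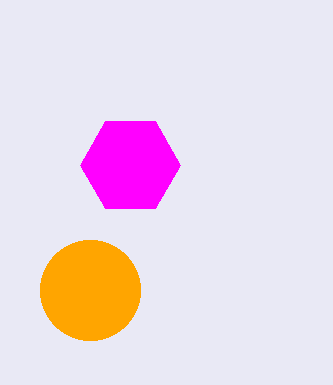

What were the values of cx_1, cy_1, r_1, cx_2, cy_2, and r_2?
cx_1 = 130, cy_1 = 165, r_1 = 50, cx_2 = 90, cy_2 = 290, r_2 = 50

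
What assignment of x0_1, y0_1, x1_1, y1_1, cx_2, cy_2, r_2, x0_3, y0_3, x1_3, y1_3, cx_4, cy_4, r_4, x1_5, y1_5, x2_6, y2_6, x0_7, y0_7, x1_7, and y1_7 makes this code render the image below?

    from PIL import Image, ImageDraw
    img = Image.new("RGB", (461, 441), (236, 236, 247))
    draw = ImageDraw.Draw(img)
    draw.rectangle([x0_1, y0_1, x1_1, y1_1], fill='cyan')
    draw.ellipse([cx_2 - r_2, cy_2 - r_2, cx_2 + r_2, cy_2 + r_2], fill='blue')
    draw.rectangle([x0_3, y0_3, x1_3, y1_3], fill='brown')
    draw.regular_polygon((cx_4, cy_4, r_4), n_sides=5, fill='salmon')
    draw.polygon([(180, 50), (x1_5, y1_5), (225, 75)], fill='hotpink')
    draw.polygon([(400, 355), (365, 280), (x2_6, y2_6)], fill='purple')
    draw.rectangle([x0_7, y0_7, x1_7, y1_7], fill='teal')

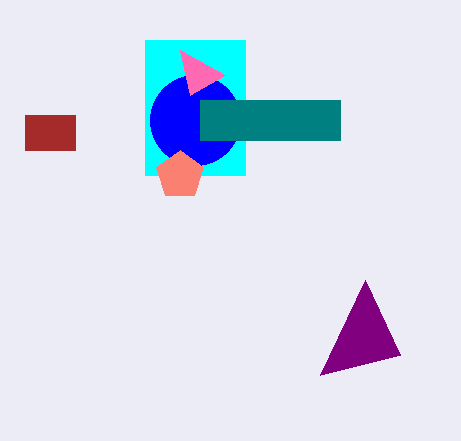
x0_1 = 145
y0_1 = 40
x1_1 = 245
y1_1 = 175
cx_2 = 195
cy_2 = 120
r_2 = 45
x0_3 = 25
y0_3 = 115
x1_3 = 75
y1_3 = 150
cx_4 = 180
cy_4 = 175
r_4 = 25
x1_5 = 190
y1_5 = 95
x2_6 = 320
y2_6 = 375
x0_7 = 200
y0_7 = 100
x1_7 = 340
y1_7 = 140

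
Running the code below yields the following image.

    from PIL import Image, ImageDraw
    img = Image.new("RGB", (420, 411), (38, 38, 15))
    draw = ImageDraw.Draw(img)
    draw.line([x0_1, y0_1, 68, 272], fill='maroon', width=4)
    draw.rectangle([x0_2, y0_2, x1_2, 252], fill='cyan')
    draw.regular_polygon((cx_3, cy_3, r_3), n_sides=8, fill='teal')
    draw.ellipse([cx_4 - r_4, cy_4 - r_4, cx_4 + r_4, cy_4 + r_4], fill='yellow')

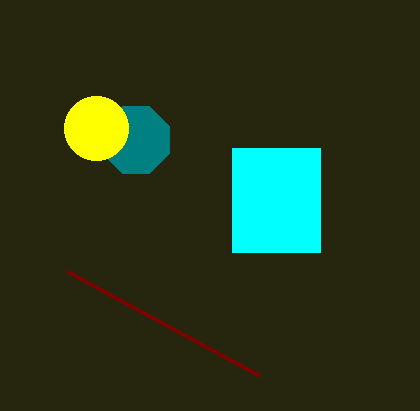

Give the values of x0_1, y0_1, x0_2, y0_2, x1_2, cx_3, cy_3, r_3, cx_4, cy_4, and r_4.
x0_1 = 260
y0_1 = 376
x0_2 = 232
y0_2 = 148
x1_2 = 320
cx_3 = 136
cy_3 = 140
r_3 = 36
cx_4 = 96
cy_4 = 128
r_4 = 32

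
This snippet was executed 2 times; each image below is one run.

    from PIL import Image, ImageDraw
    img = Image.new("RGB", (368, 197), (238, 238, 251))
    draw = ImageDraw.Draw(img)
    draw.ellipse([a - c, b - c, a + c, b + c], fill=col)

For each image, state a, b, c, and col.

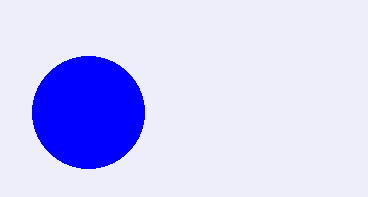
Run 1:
a = 88
b = 112
c = 56
col = 'blue'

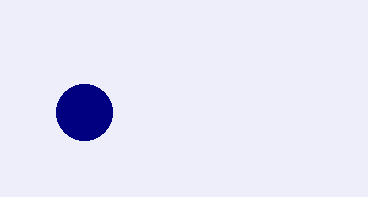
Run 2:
a = 84, b = 112, c = 28, col = 'navy'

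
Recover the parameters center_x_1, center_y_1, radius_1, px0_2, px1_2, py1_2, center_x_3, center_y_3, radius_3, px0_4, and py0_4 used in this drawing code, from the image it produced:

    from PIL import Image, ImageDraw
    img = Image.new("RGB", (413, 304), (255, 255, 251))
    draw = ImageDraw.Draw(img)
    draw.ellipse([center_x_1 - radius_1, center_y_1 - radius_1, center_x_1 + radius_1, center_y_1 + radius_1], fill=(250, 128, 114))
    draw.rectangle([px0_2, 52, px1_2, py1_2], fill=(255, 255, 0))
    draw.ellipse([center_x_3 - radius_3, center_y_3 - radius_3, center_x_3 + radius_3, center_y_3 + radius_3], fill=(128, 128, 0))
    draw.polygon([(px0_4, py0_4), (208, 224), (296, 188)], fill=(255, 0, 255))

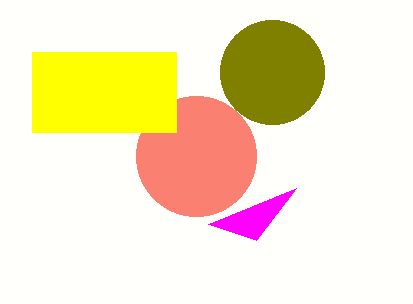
center_x_1 = 196, center_y_1 = 156, radius_1 = 60, px0_2 = 32, px1_2 = 176, py1_2 = 132, center_x_3 = 272, center_y_3 = 72, radius_3 = 52, px0_4 = 256, py0_4 = 240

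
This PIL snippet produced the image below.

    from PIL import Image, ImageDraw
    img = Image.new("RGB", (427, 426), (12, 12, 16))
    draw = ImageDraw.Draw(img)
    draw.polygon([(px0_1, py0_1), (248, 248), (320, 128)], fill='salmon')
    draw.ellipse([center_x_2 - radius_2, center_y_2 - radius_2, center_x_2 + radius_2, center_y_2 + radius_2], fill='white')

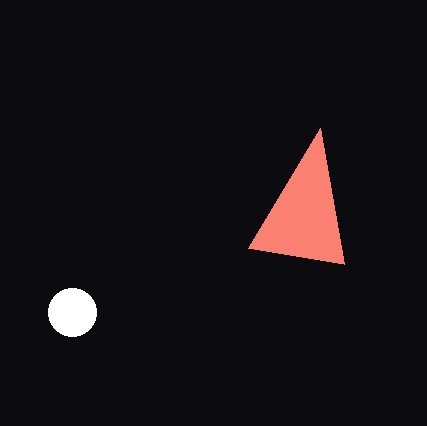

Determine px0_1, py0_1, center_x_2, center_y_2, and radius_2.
px0_1 = 344
py0_1 = 264
center_x_2 = 72
center_y_2 = 312
radius_2 = 24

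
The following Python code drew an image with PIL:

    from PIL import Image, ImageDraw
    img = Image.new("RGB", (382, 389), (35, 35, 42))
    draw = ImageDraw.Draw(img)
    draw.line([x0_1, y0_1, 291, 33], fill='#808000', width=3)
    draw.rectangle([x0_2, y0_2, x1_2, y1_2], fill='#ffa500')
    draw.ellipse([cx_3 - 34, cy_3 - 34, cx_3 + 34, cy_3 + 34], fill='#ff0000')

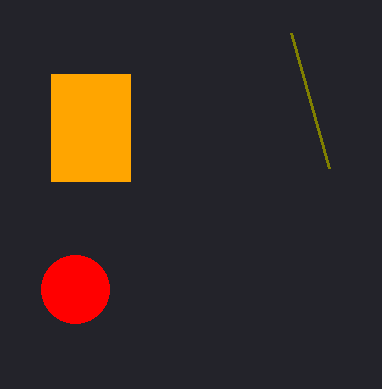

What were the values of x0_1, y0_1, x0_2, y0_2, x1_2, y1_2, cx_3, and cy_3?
x0_1 = 329
y0_1 = 168
x0_2 = 51
y0_2 = 74
x1_2 = 130
y1_2 = 181
cx_3 = 75
cy_3 = 289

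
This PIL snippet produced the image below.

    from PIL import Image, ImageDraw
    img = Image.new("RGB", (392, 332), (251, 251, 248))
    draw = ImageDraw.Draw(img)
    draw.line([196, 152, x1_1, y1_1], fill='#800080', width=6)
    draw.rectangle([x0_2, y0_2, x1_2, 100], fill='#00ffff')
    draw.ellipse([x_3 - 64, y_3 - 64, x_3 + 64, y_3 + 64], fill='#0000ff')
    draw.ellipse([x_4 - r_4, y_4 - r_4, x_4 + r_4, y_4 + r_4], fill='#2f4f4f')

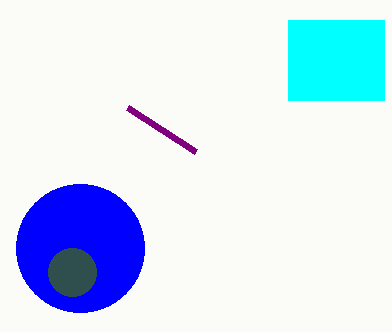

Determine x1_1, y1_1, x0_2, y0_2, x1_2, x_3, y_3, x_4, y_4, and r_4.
x1_1 = 128; y1_1 = 108; x0_2 = 288; y0_2 = 20; x1_2 = 384; x_3 = 80; y_3 = 248; x_4 = 72; y_4 = 272; r_4 = 24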